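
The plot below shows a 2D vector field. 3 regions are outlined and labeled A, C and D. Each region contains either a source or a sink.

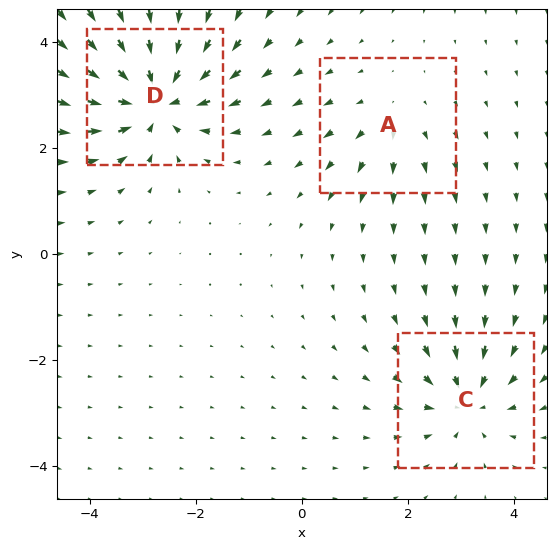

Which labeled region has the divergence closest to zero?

Divergence at each region's feature centre — A: about +2, C: about -4, D: about -6. Region A is closest to zero.

A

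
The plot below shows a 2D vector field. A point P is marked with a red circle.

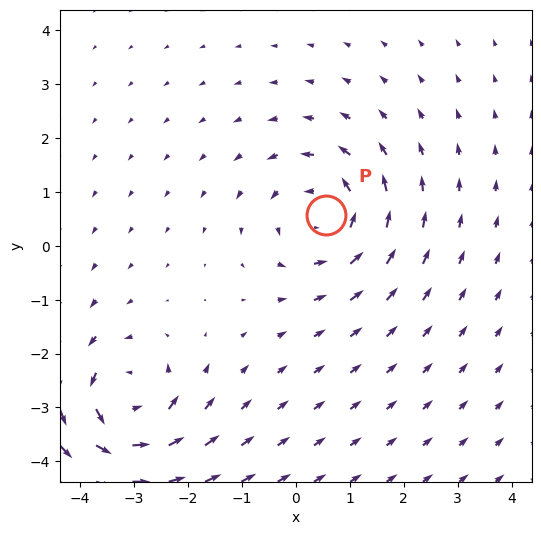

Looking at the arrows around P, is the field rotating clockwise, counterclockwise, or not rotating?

Near P at (0.6, 0.6) the arrows circulate counterclockwise. The curl (z-component) there is about +4; positive curl means counterclockwise rotation.

counterclockwise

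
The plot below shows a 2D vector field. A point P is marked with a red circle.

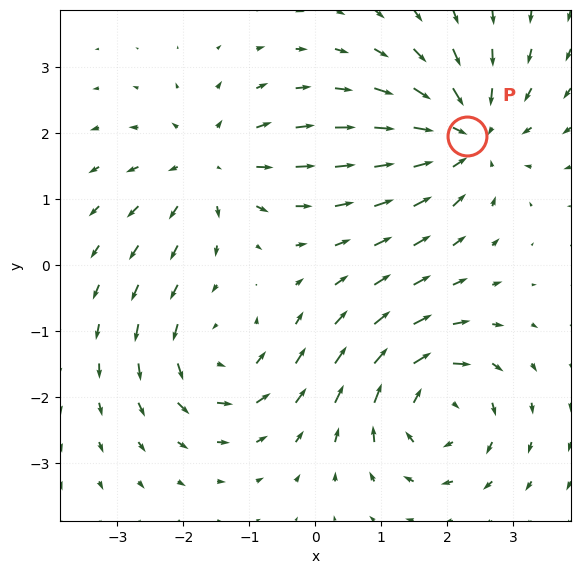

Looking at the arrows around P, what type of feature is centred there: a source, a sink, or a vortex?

At P (2.3, 2.0) the arrows converge inward. Divergence about -5, curl ≈0 — negative divergence with near-zero curl is a sink.

sink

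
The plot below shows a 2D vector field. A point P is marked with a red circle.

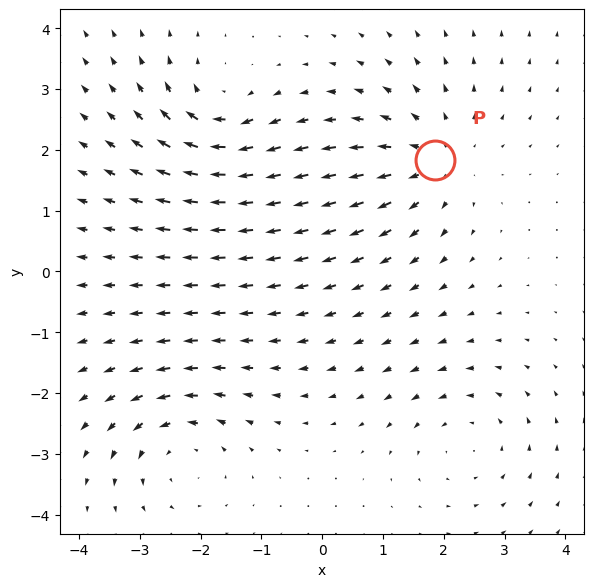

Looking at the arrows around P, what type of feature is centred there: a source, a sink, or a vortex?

source

At P (1.9, 1.8) the arrows spread outward. Divergence about +4, curl ≈0 — positive divergence with near-zero curl is a source.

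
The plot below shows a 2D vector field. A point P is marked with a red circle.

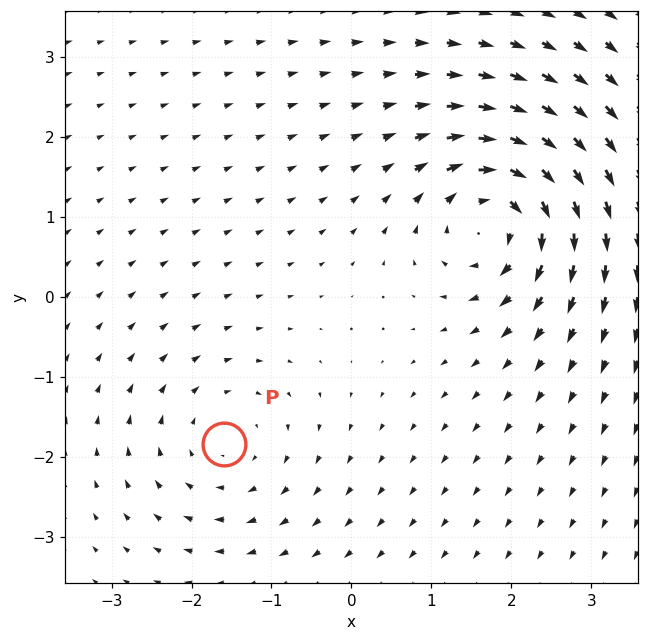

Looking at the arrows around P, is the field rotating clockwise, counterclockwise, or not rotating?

clockwise

Near P at (-1.6, -1.8) the arrows circulate clockwise. The curl (z-component) there is about -3; negative curl means clockwise rotation.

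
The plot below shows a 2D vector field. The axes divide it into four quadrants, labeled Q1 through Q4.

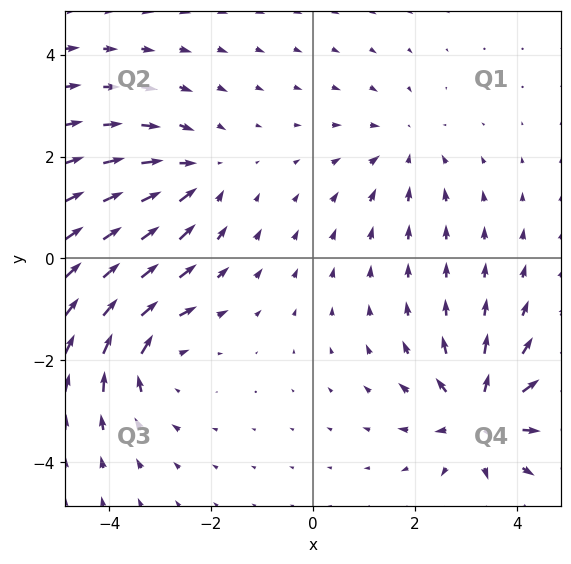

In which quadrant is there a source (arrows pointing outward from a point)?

The source sits at approximately (3.3, -3.1), which lies in quadrant Q4. The divergence there is about +6, positive as expected for a source.

Q4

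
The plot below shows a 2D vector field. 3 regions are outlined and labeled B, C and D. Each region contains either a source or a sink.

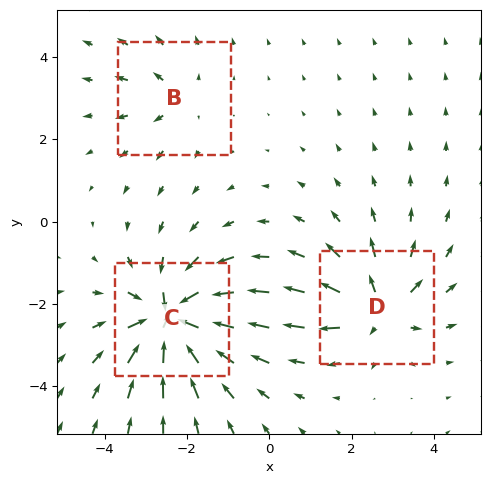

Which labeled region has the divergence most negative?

Divergence at each region's feature centre — B: about +2, C: about -6, D: about +4. Region C is most negative.

C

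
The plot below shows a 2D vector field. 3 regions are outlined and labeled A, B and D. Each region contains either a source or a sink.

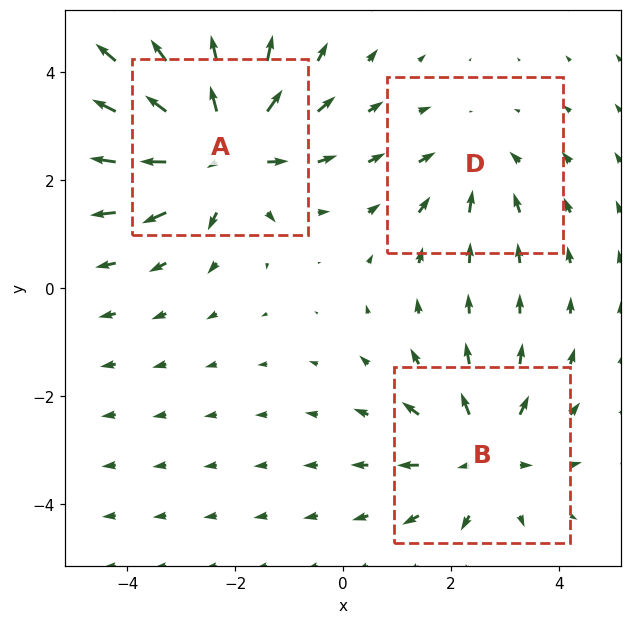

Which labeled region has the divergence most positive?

Divergence at each region's feature centre — A: about +4, B: about +3, D: about -2. Region A is most positive.

A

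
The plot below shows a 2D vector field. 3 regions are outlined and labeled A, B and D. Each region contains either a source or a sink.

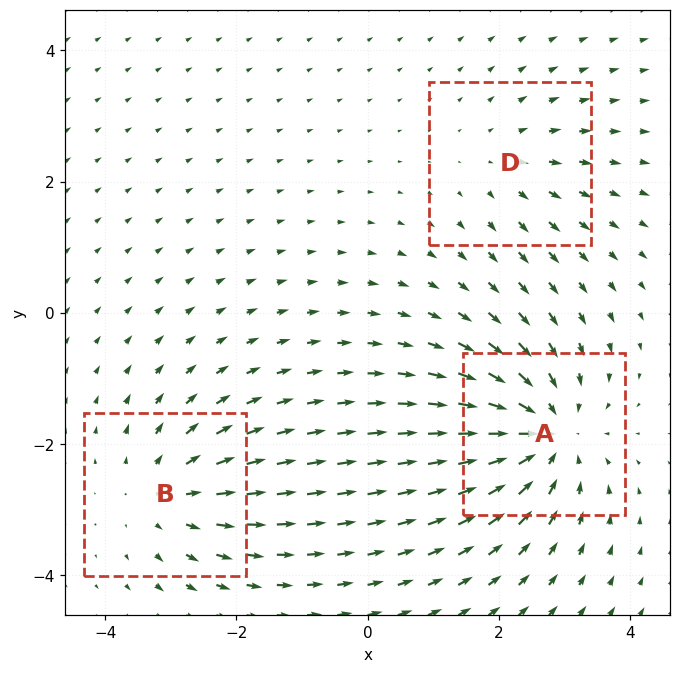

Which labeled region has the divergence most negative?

Divergence at each region's feature centre — A: about -5, B: about +3, D: about +2. Region A is most negative.

A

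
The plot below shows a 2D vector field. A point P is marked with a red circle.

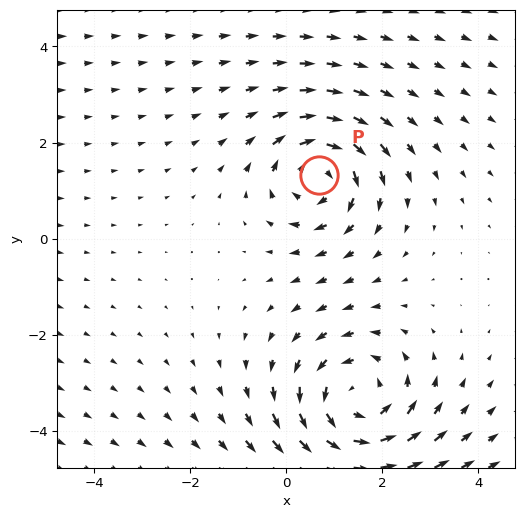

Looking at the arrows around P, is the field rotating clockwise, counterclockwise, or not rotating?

Near P at (0.7, 1.3) the arrows circulate clockwise. The curl (z-component) there is about -3; negative curl means clockwise rotation.

clockwise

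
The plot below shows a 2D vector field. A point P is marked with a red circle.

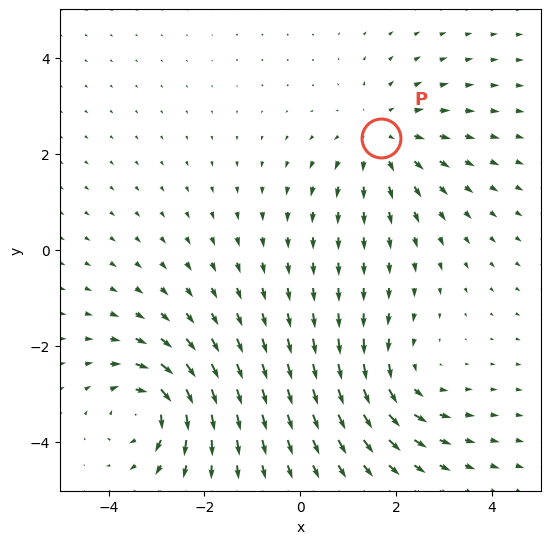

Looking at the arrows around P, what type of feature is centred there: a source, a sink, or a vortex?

source

At P (1.7, 2.3) the arrows spread outward. Divergence about +2, curl ≈0 — positive divergence with near-zero curl is a source.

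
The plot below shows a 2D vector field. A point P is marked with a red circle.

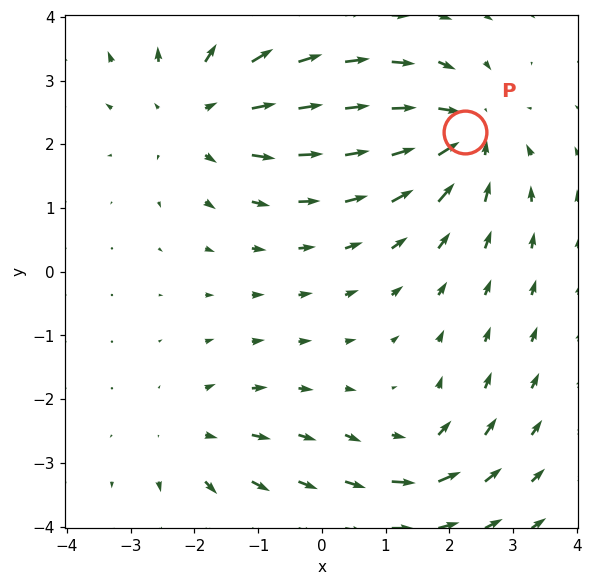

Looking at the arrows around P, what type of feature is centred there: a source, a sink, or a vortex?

sink

At P (2.2, 2.2) the arrows converge inward. Divergence about -5, curl ≈0 — negative divergence with near-zero curl is a sink.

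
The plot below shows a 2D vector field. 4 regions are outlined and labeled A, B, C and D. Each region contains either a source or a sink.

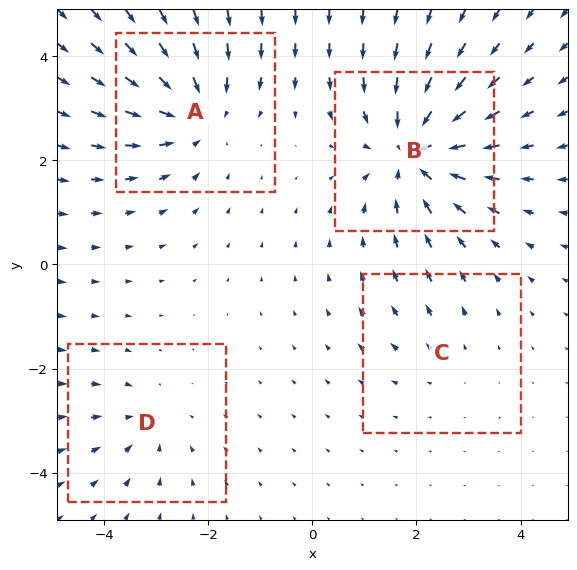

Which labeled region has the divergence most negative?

Divergence at each region's feature centre — A: about -5, B: about -6, C: about +2, D: about -3. Region B is most negative.

B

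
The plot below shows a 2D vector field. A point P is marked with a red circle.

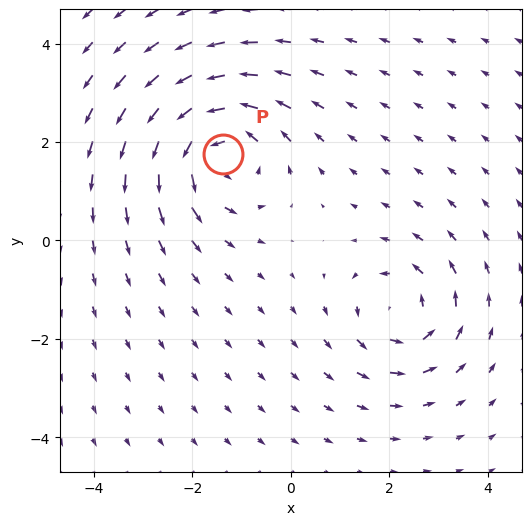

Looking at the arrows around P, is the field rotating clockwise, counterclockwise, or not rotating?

Near P at (-1.4, 1.7) the arrows circulate counterclockwise. The curl (z-component) there is about +5; positive curl means counterclockwise rotation.

counterclockwise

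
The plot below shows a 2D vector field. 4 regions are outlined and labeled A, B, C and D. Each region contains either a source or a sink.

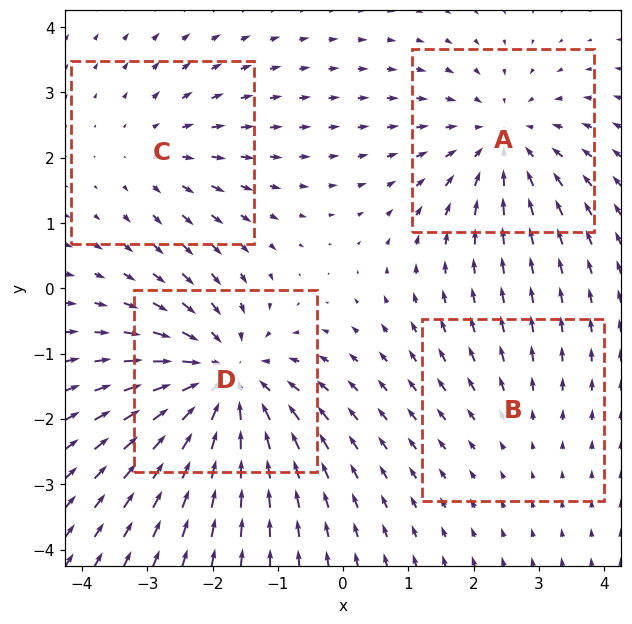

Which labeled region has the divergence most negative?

Divergence at each region's feature centre — A: about -4, B: about +2, C: about +3, D: about -6. Region D is most negative.

D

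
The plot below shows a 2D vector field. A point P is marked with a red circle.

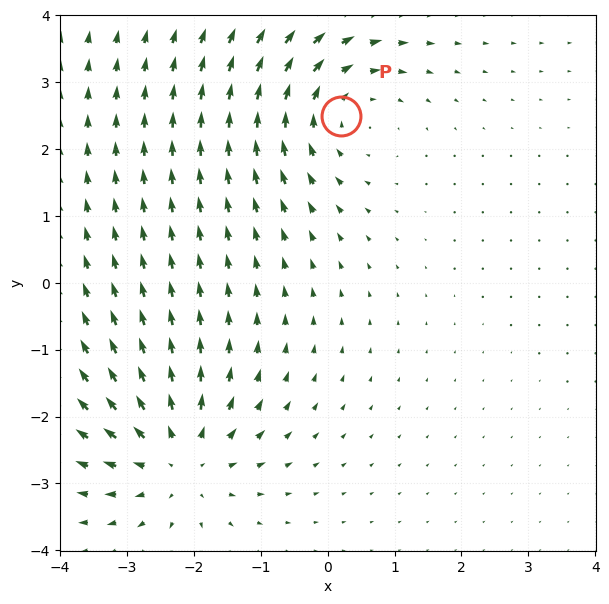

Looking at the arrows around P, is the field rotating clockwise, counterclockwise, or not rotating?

Near P at (0.2, 2.5) the arrows circulate clockwise. The curl (z-component) there is about -3; negative curl means clockwise rotation.

clockwise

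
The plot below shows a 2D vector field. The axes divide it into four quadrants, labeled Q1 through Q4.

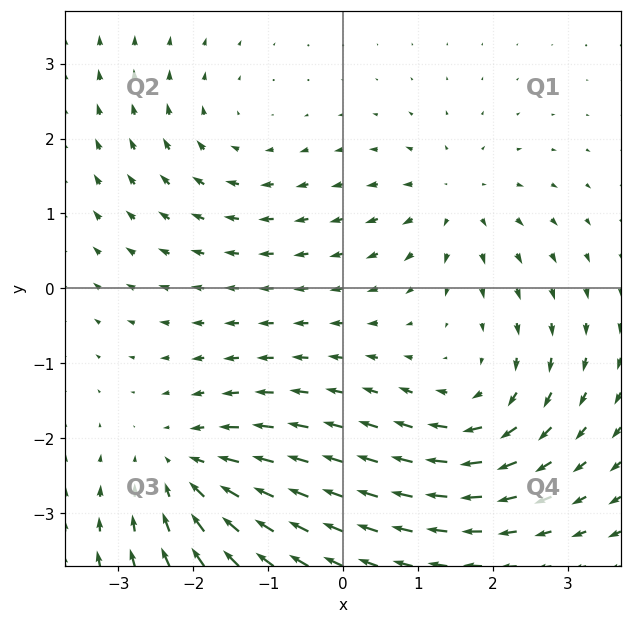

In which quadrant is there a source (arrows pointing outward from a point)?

The source sits at approximately (1.5, 1.2), which lies in quadrant Q1. The divergence there is about +3, positive as expected for a source.

Q1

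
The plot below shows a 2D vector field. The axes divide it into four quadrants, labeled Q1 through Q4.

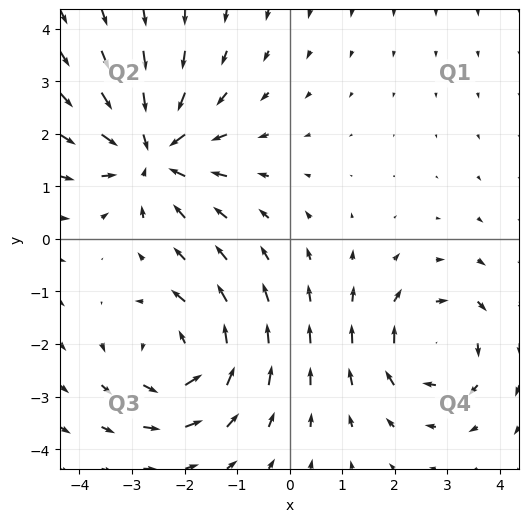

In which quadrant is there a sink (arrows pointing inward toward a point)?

The sink sits at approximately (-2.6, 1.7), which lies in quadrant Q2. The divergence there is about -5, negative as expected for a sink.

Q2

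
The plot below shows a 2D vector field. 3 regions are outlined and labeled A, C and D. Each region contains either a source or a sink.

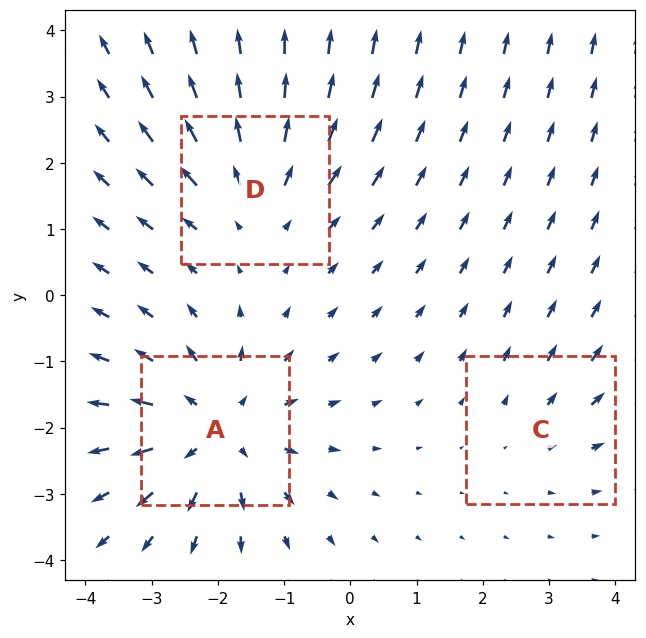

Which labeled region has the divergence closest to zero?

C

Divergence at each region's feature centre — A: about +4, C: about +2, D: about +3. Region C is closest to zero.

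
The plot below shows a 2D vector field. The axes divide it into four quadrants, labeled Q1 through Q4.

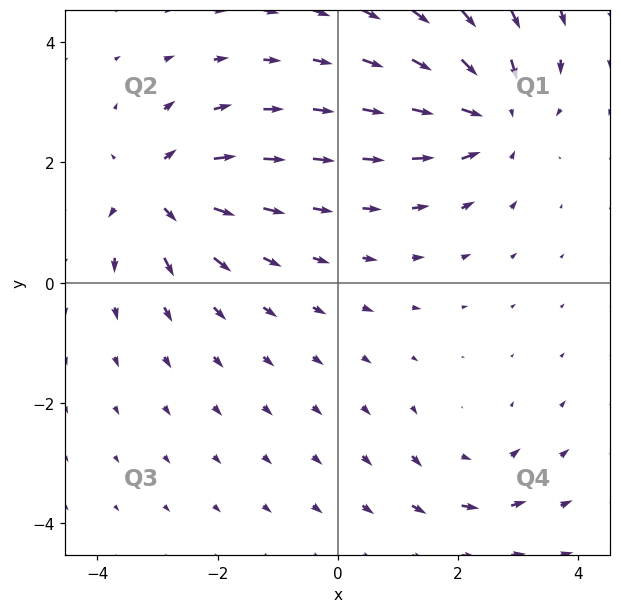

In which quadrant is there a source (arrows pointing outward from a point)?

The source sits at approximately (-3.0, 1.5), which lies in quadrant Q2. The divergence there is about +6, positive as expected for a source.

Q2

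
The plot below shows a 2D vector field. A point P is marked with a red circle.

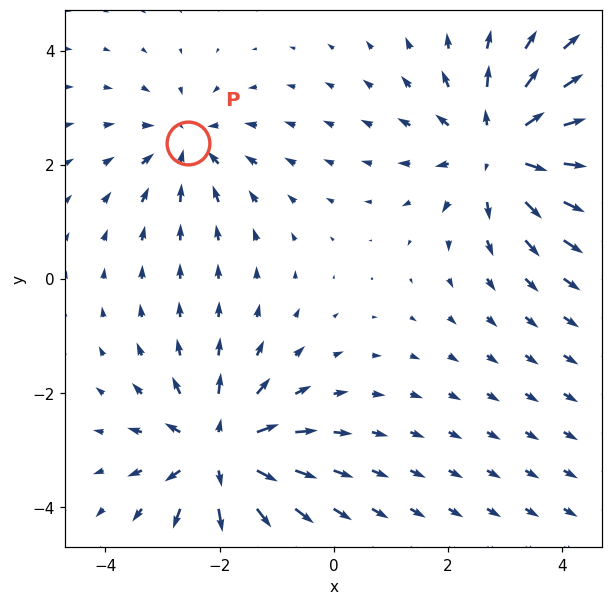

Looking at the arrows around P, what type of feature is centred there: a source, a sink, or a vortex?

sink

At P (-2.6, 2.4) the arrows converge inward. Divergence about -3, curl ≈0 — negative divergence with near-zero curl is a sink.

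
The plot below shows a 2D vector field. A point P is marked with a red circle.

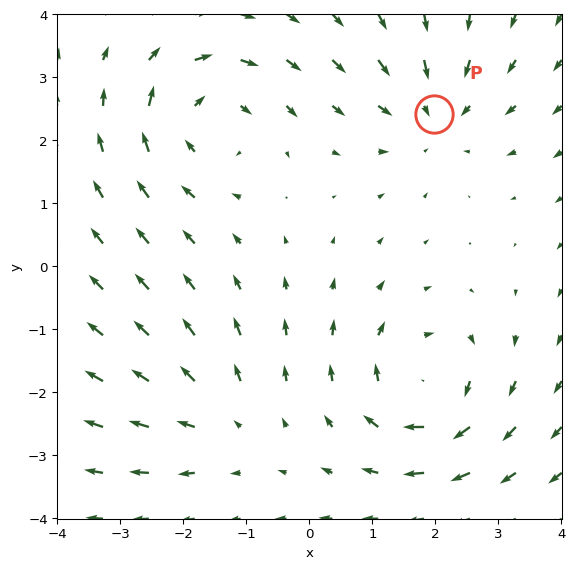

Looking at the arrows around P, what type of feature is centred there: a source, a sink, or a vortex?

sink

At P (2.0, 2.4) the arrows converge inward. Divergence about -3, curl ≈0 — negative divergence with near-zero curl is a sink.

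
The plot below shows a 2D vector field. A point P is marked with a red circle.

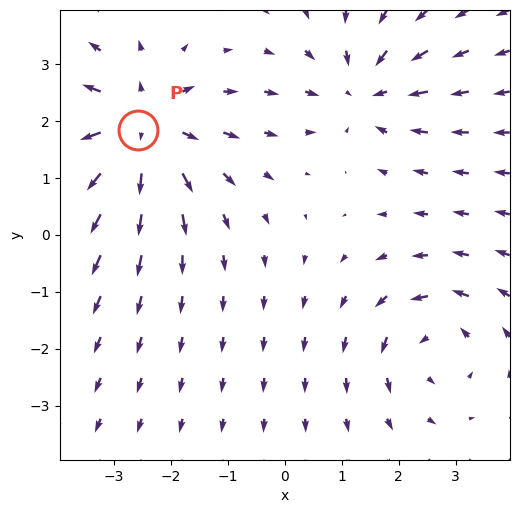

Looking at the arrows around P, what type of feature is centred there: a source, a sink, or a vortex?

At P (-2.6, 1.8) the arrows spread outward. Divergence about +4, curl ≈0 — positive divergence with near-zero curl is a source.

source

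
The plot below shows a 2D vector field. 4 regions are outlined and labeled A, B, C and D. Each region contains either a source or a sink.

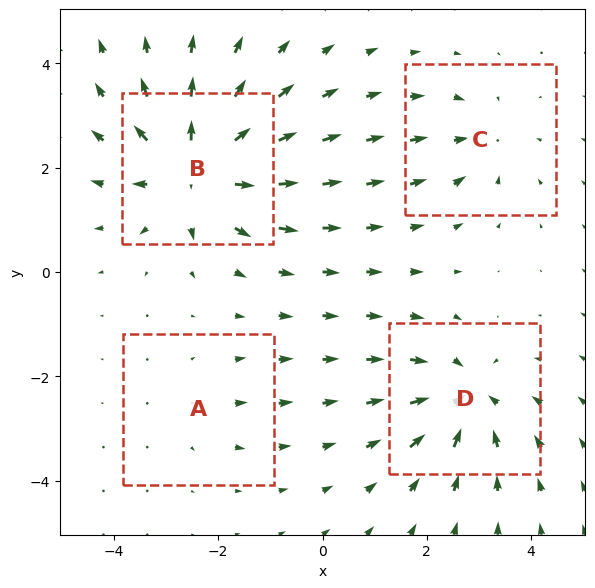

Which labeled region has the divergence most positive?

B

Divergence at each region's feature centre — A: about +2, B: about +8, C: about -4, D: about -6. Region B is most positive.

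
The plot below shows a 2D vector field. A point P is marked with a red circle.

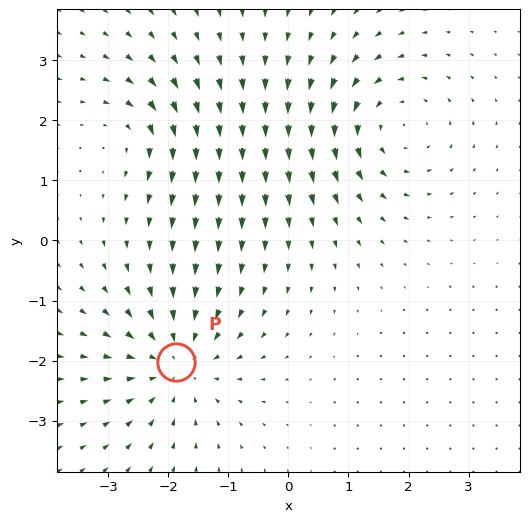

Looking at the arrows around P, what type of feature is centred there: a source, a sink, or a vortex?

At P (-1.9, -2.0) the arrows converge inward. Divergence about -5, curl ≈0 — negative divergence with near-zero curl is a sink.

sink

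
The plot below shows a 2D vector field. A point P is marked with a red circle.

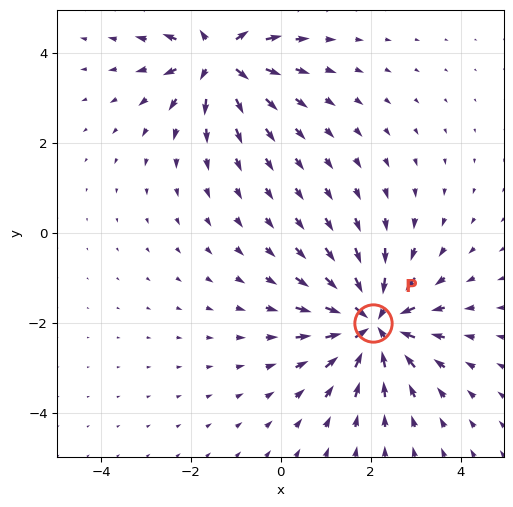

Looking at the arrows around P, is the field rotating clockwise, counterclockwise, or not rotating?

not rotating

Near P at (2.1, -2.0) the arrows show no circulation. The curl there is ≈0.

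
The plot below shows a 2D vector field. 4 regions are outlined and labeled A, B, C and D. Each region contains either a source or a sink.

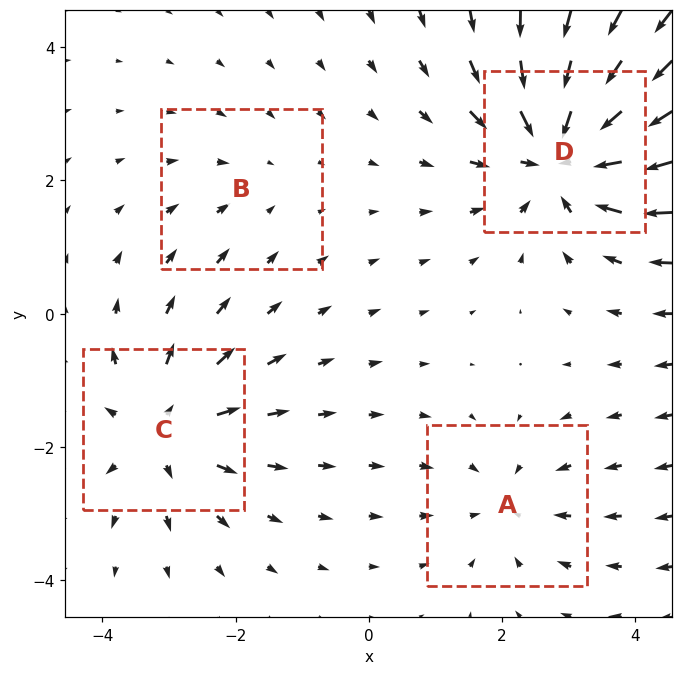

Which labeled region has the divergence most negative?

Divergence at each region's feature centre — A: about -3, B: about -2, C: about +5, D: about -7. Region D is most negative.

D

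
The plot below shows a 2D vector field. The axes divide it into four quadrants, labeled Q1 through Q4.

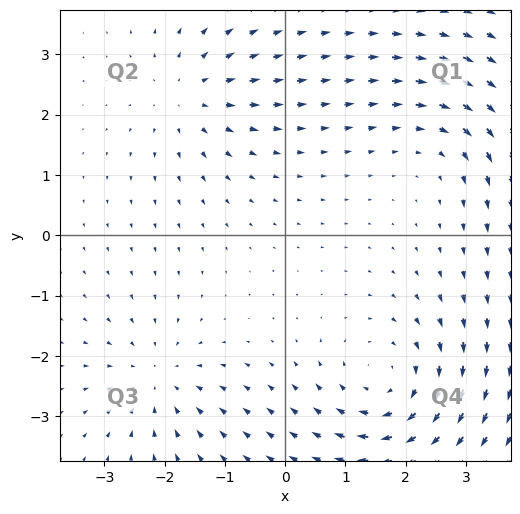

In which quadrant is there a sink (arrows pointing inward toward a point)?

Q3

The sink sits at approximately (-2.1, -2.4), which lies in quadrant Q3. The divergence there is about -3, negative as expected for a sink.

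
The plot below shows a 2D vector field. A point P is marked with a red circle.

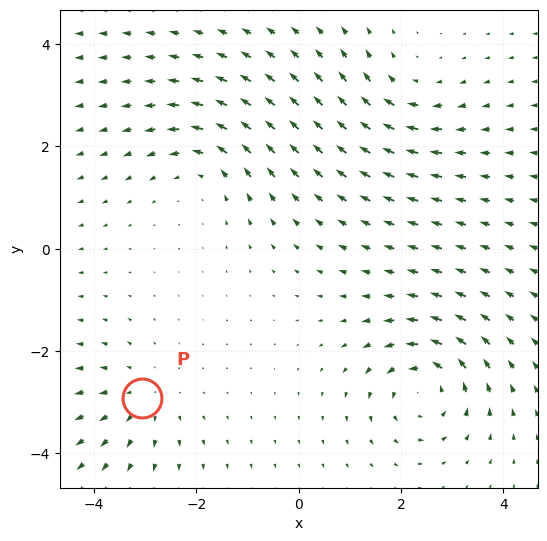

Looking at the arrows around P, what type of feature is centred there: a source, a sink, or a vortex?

At P (-3.1, -2.9) the arrows spread outward. Divergence about +3, curl ≈0 — positive divergence with near-zero curl is a source.

source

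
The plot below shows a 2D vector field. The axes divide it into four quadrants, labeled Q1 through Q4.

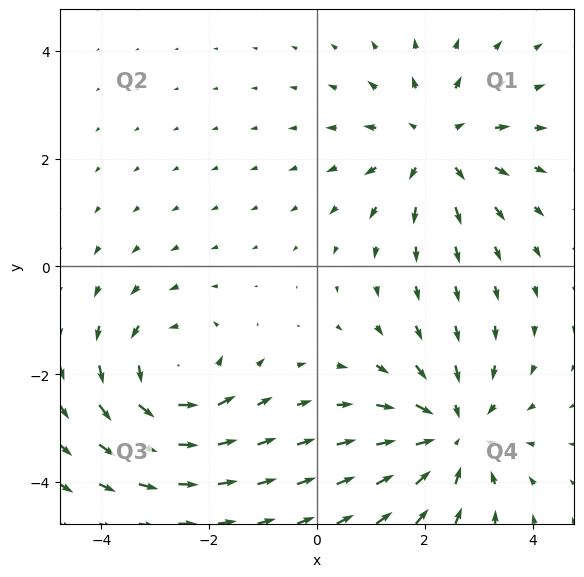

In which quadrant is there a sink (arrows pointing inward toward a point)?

The sink sits at approximately (2.5, -3.1), which lies in quadrant Q4. The divergence there is about -4, negative as expected for a sink.

Q4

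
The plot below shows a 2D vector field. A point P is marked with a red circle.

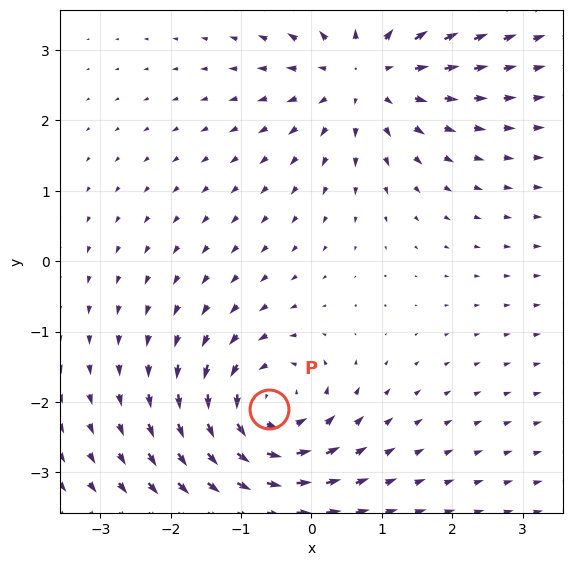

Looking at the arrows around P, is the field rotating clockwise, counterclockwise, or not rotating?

counterclockwise

Near P at (-0.6, -2.1) the arrows circulate counterclockwise. The curl (z-component) there is about +4; positive curl means counterclockwise rotation.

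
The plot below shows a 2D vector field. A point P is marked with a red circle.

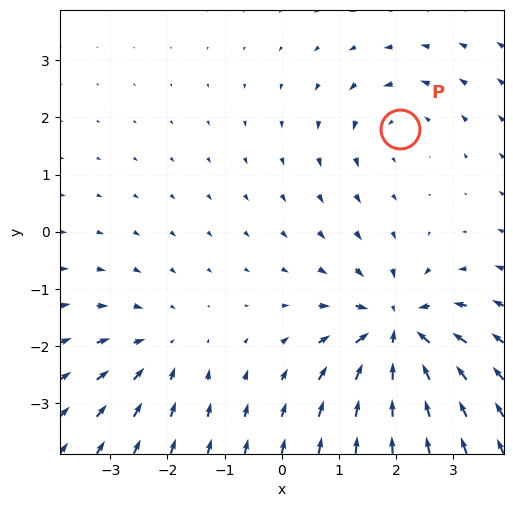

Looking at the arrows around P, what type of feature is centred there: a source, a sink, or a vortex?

vortex

At P (2.1, 1.8) the arrows circulate counterclockwise. Divergence ≈0, curl about +3 — near-zero divergence with nonzero curl is a vortex.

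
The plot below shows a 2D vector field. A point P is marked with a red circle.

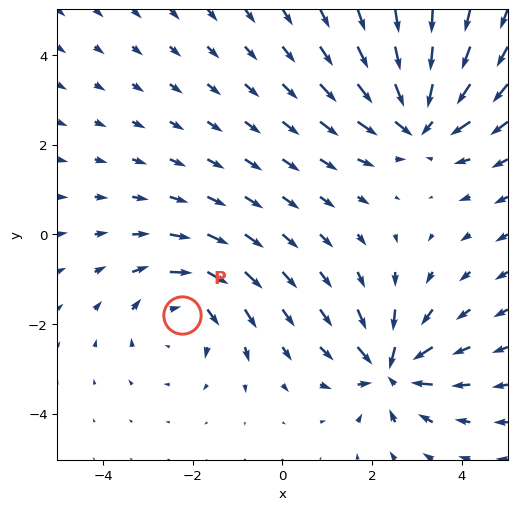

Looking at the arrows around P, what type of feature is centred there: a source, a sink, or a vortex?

vortex

At P (-2.2, -1.8) the arrows circulate clockwise. Divergence ≈0, curl about -2 — near-zero divergence with nonzero curl is a vortex.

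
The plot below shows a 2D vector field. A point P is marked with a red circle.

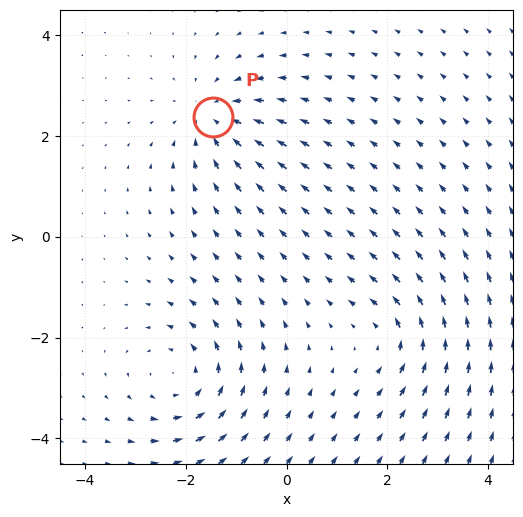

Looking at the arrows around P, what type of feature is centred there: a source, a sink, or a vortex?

sink

At P (-1.5, 2.4) the arrows converge inward. Divergence about -4, curl ≈0 — negative divergence with near-zero curl is a sink.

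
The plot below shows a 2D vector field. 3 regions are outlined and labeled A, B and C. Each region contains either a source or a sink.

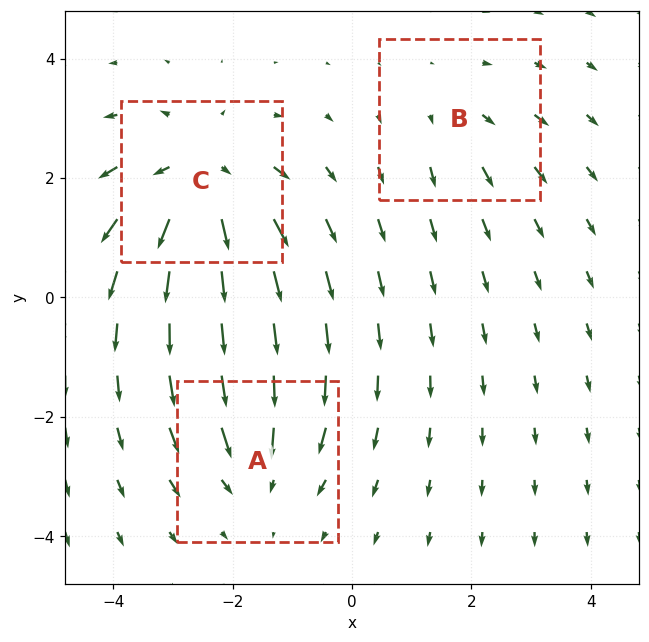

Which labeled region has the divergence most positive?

Divergence at each region's feature centre — A: about -3, B: about +2, C: about +4. Region C is most positive.

C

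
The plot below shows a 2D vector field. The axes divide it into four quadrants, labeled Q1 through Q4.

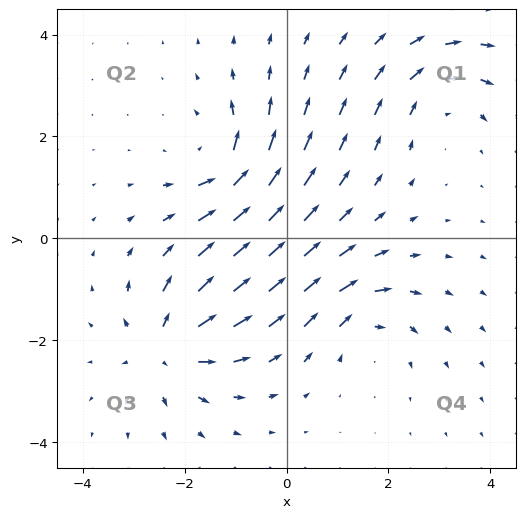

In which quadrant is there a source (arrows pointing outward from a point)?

Q3

The source sits at approximately (-2.4, -2.1), which lies in quadrant Q3. The divergence there is about +6, positive as expected for a source.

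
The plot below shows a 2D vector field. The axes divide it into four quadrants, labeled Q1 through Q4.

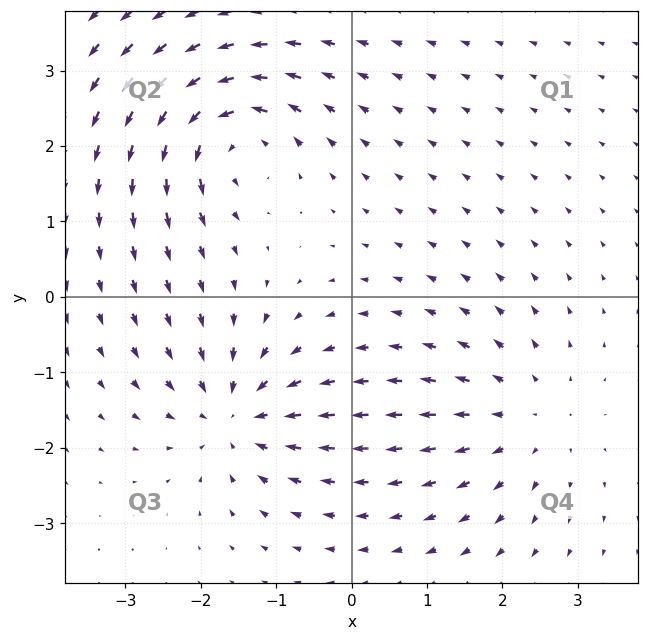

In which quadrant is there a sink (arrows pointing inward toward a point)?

Q3

The sink sits at approximately (-1.5, -1.6), which lies in quadrant Q3. The divergence there is about -6, negative as expected for a sink.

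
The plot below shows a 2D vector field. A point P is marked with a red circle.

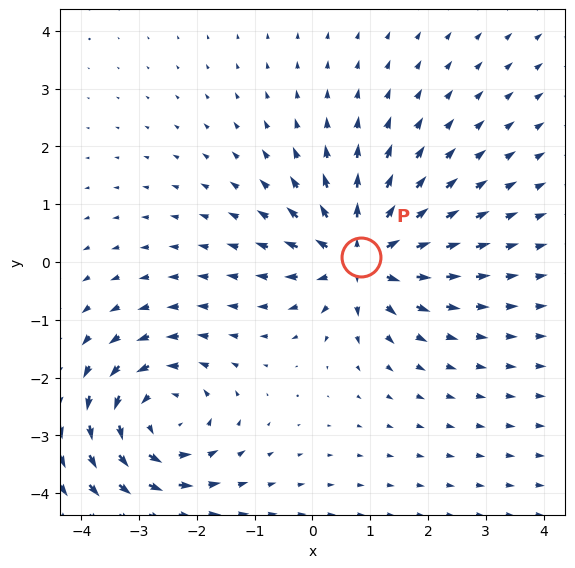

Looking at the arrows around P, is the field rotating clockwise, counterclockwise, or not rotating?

not rotating

Near P at (0.8, 0.1) the arrows show no circulation. The curl there is ≈0.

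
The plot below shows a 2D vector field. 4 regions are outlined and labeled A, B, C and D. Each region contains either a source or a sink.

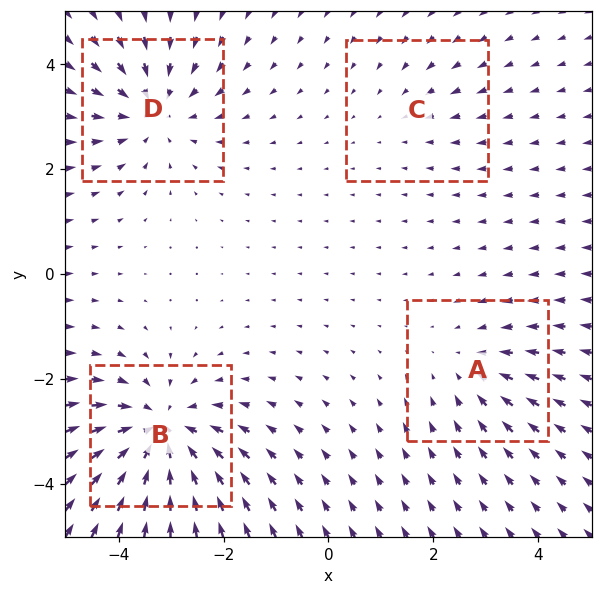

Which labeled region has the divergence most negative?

B

Divergence at each region's feature centre — A: about -3, B: about -6, C: about -2, D: about -5. Region B is most negative.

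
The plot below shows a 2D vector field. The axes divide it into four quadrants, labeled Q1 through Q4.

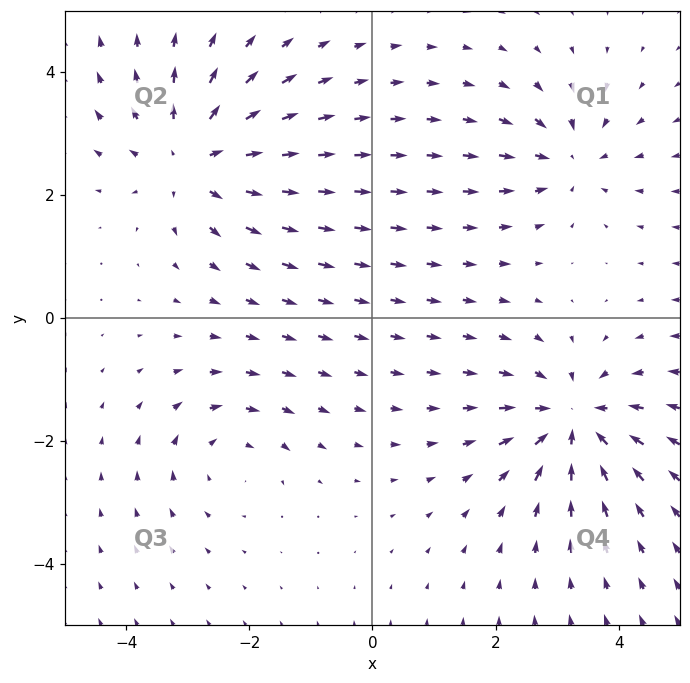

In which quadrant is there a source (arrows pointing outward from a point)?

The source sits at approximately (-2.9, 2.6), which lies in quadrant Q2. The divergence there is about +5, positive as expected for a source.

Q2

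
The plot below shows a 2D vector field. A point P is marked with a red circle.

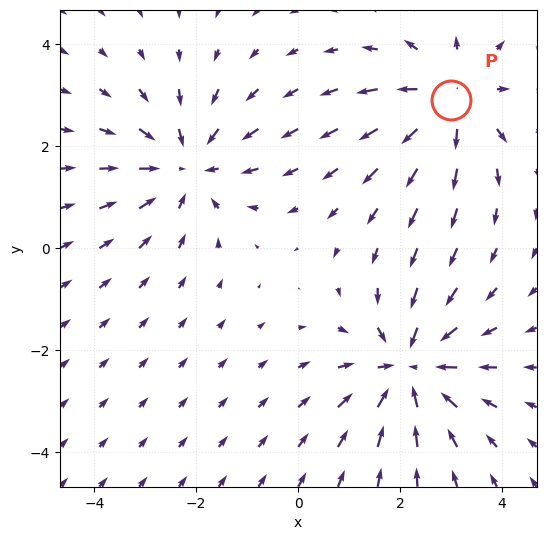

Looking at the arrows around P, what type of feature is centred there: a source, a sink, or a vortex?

At P (3.0, 2.9) the arrows spread outward. Divergence about +4, curl ≈0 — positive divergence with near-zero curl is a source.

source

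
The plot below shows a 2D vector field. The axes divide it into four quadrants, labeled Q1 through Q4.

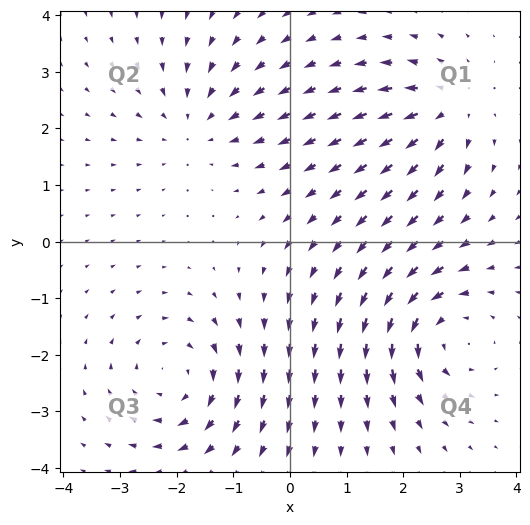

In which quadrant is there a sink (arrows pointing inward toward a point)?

Q2

The sink sits at approximately (-1.6, 2.1), which lies in quadrant Q2. The divergence there is about -3, negative as expected for a sink.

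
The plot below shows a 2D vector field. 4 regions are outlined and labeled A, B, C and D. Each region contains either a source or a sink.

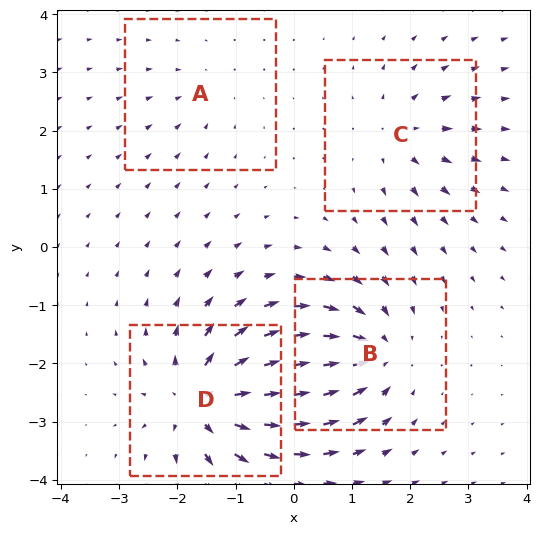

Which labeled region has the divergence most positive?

Divergence at each region's feature centre — A: about -2, B: about -6, C: about +4, D: about +8. Region D is most positive.

D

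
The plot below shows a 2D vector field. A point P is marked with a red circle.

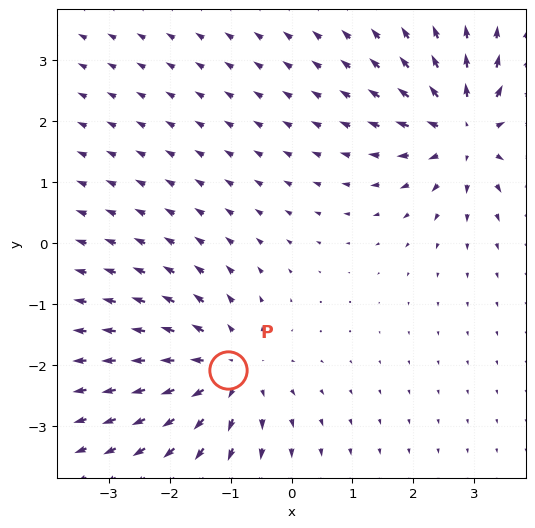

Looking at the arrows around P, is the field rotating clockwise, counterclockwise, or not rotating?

not rotating

Near P at (-1.0, -2.1) the arrows show no circulation. The curl there is ≈0.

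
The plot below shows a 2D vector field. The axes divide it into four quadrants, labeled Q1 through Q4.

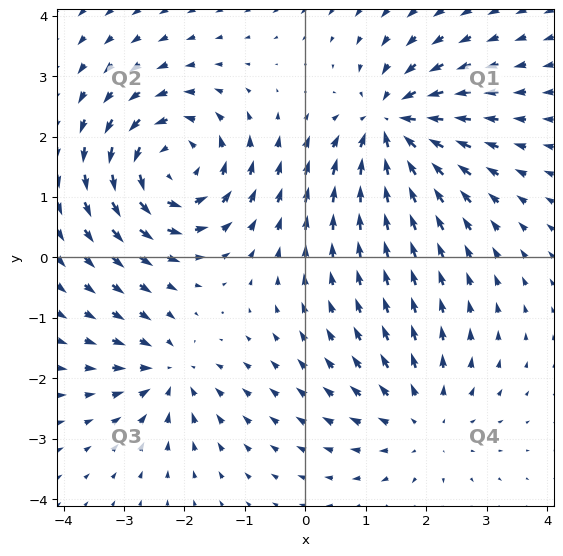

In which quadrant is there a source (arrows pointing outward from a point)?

The source sits at approximately (1.9, -2.7), which lies in quadrant Q4. The divergence there is about +3, positive as expected for a source.

Q4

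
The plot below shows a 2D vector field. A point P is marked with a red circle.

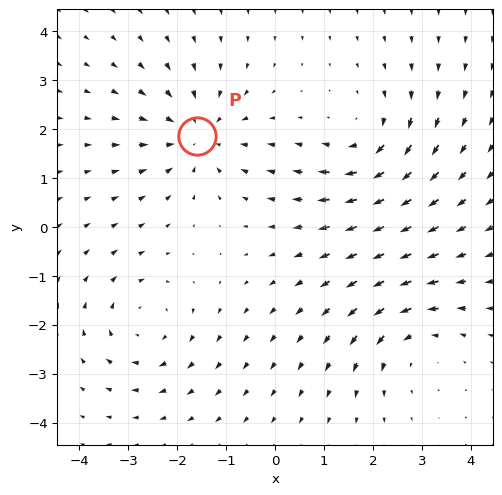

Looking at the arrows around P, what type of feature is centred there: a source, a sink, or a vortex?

sink

At P (-1.6, 1.9) the arrows converge inward. Divergence about -5, curl ≈0 — negative divergence with near-zero curl is a sink.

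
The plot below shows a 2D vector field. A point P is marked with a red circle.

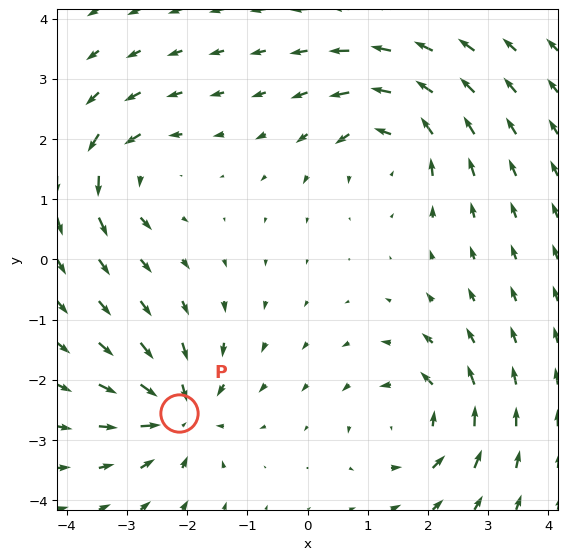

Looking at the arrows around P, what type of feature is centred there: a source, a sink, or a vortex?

sink

At P (-2.1, -2.5) the arrows converge inward. Divergence about -6, curl ≈0 — negative divergence with near-zero curl is a sink.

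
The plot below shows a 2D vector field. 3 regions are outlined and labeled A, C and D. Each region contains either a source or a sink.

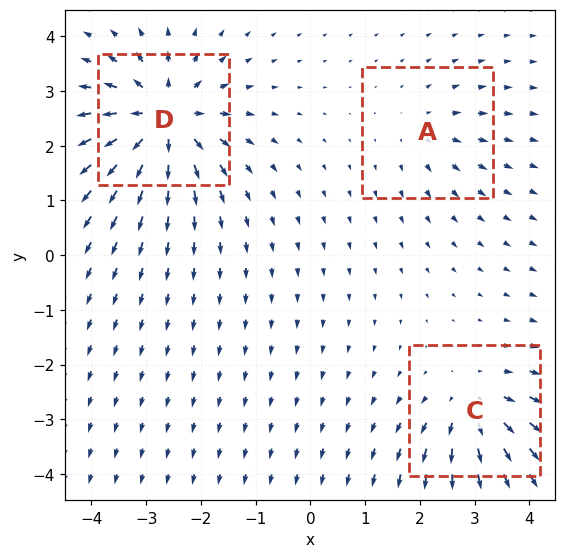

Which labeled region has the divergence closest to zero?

A

Divergence at each region's feature centre — A: about +2, C: about +4, D: about +6. Region A is closest to zero.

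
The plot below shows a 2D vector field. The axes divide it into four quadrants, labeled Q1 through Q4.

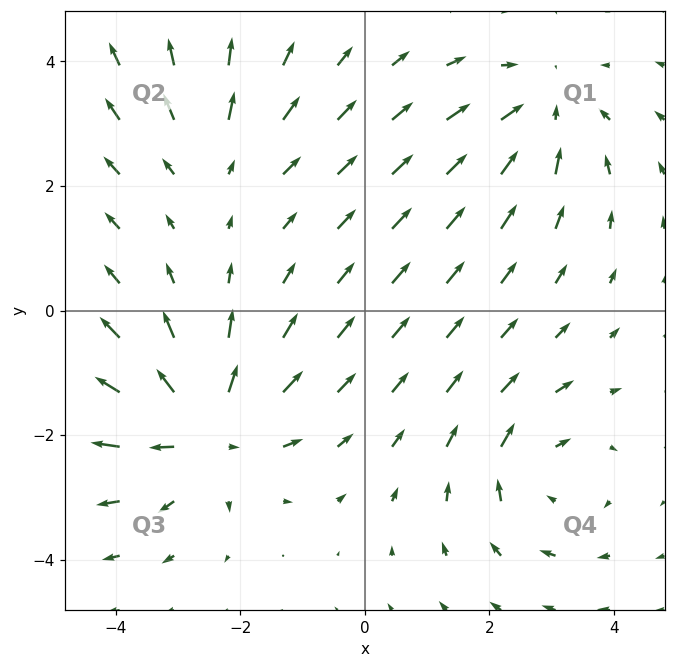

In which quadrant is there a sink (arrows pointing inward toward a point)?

The sink sits at approximately (2.9, 3.2), which lies in quadrant Q1. The divergence there is about -3, negative as expected for a sink.

Q1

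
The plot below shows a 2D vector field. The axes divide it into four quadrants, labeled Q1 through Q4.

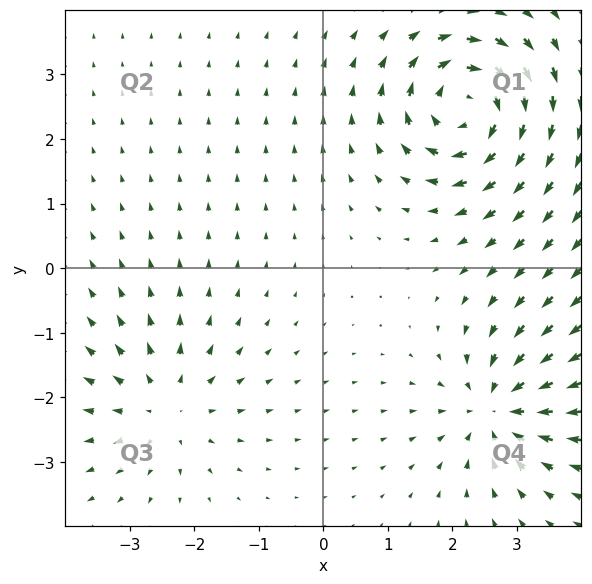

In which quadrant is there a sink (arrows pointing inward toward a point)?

Q4

The sink sits at approximately (2.7, -2.2), which lies in quadrant Q4. The divergence there is about -5, negative as expected for a sink.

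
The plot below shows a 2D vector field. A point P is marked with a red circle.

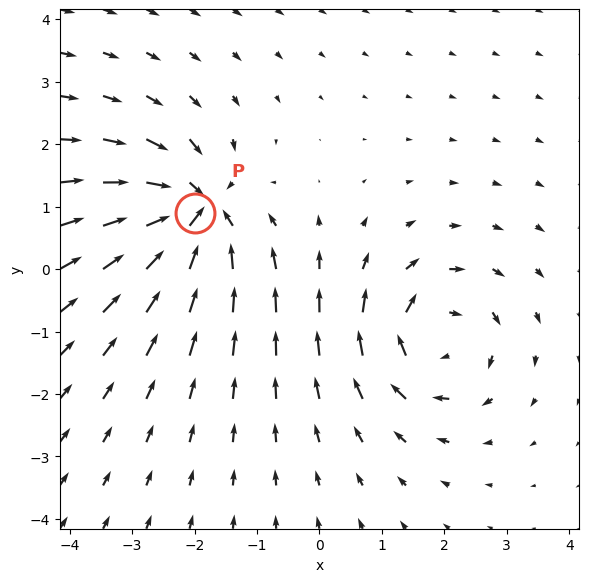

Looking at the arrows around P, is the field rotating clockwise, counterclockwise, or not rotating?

Near P at (-2.0, 0.9) the arrows show no circulation. The curl there is ≈0.

not rotating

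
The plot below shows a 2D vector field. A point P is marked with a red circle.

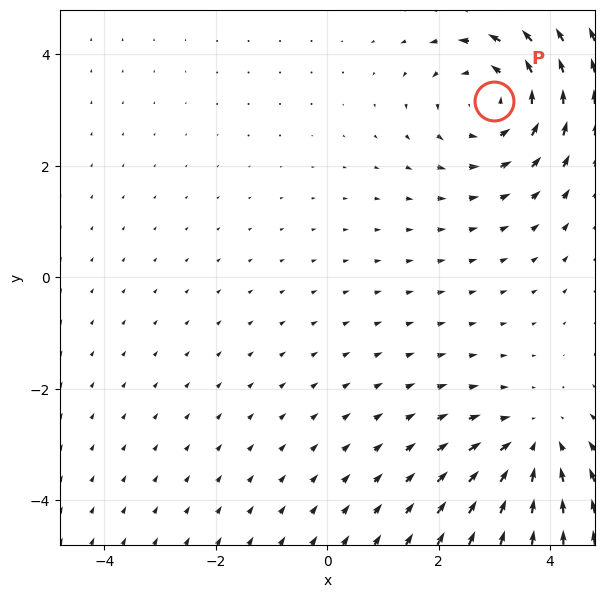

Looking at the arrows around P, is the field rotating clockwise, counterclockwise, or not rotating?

Near P at (3.0, 3.2) the arrows circulate counterclockwise. The curl (z-component) there is about +4; positive curl means counterclockwise rotation.

counterclockwise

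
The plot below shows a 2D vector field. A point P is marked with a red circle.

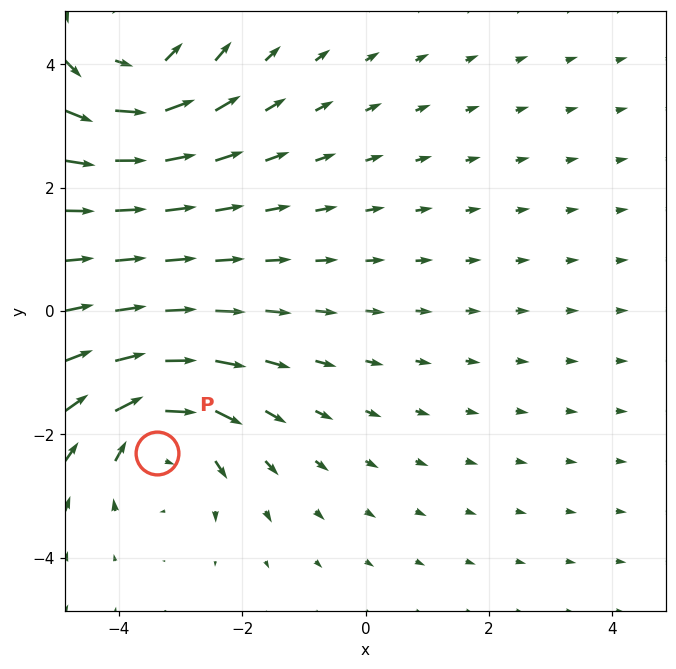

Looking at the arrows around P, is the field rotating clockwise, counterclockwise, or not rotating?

clockwise

Near P at (-3.4, -2.3) the arrows circulate clockwise. The curl (z-component) there is about -4; negative curl means clockwise rotation.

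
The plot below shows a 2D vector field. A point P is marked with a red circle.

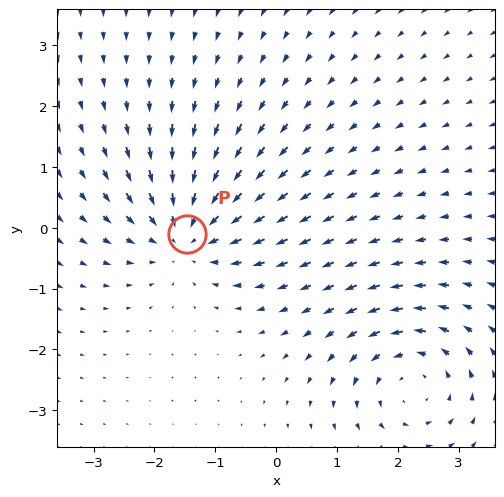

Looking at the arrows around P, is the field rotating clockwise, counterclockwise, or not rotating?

Near P at (-1.5, -0.1) the arrows show no circulation. The curl there is ≈0.

not rotating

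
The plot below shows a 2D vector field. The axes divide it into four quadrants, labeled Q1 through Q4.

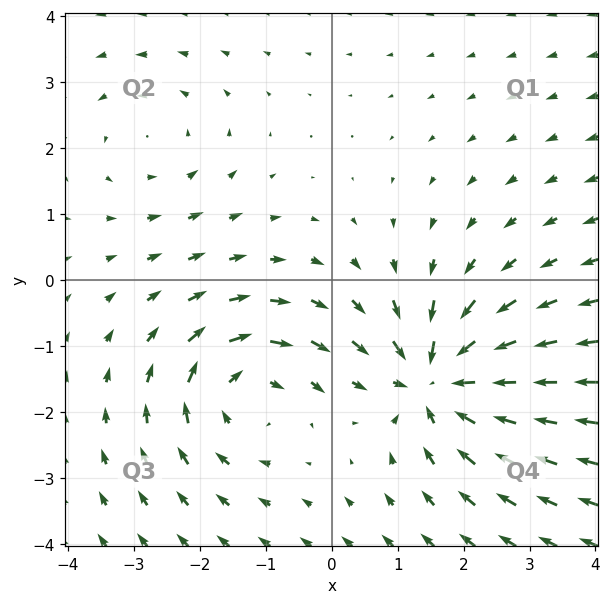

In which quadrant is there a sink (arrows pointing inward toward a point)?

Q4

The sink sits at approximately (1.6, -1.5), which lies in quadrant Q4. The divergence there is about -6, negative as expected for a sink.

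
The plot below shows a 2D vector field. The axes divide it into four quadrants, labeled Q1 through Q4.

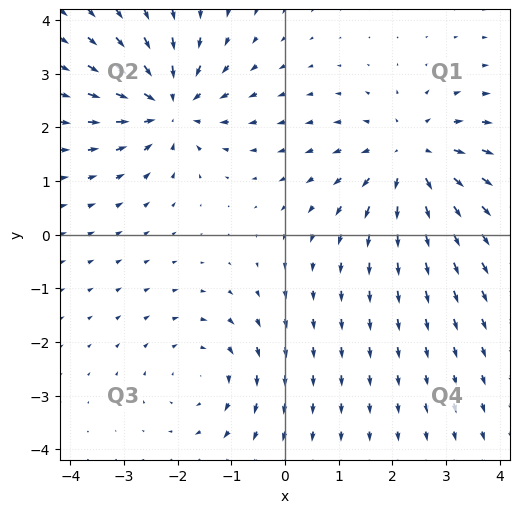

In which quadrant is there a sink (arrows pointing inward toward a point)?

Q2

The sink sits at approximately (-2.2, 2.4), which lies in quadrant Q2. The divergence there is about -4, negative as expected for a sink.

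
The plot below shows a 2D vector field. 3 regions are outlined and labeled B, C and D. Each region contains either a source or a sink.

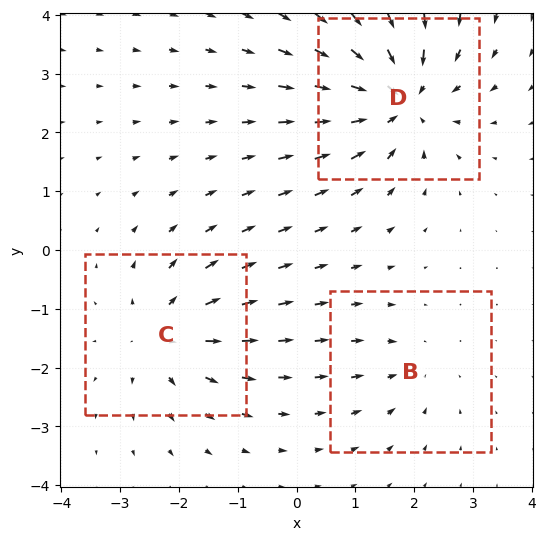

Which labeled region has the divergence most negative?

Divergence at each region's feature centre — B: about -2, C: about +4, D: about -5. Region D is most negative.

D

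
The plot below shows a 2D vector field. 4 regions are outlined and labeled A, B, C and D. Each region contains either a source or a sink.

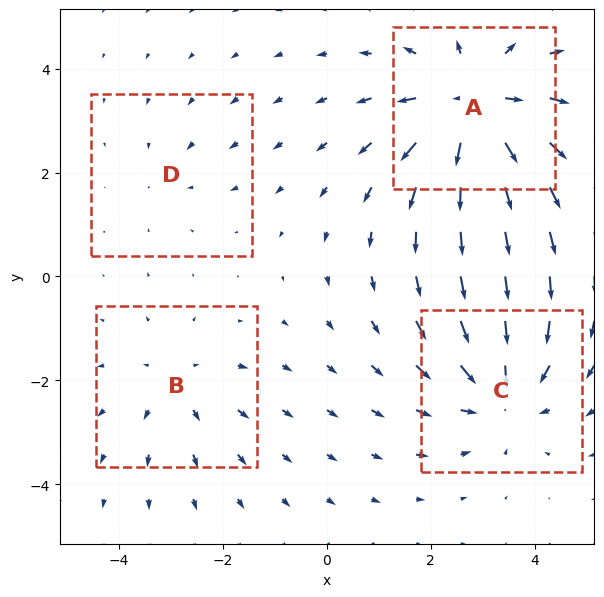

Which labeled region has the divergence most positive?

Divergence at each region's feature centre — A: about +6, B: about +3, C: about -4, D: about -2. Region A is most positive.

A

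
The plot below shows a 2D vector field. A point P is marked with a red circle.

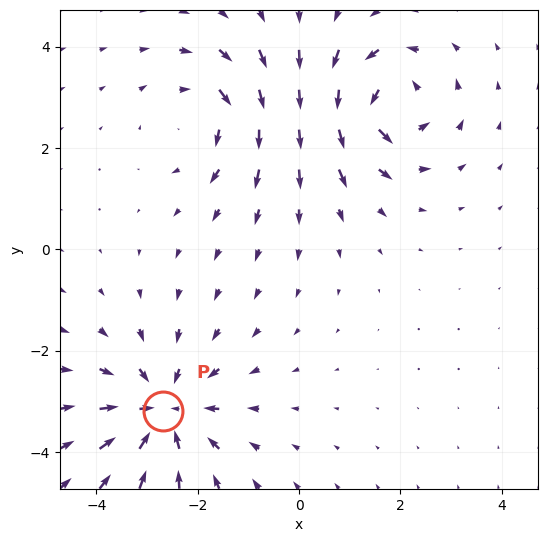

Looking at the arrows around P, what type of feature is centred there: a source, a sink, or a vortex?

At P (-2.7, -3.2) the arrows converge inward. Divergence about -4, curl ≈0 — negative divergence with near-zero curl is a sink.

sink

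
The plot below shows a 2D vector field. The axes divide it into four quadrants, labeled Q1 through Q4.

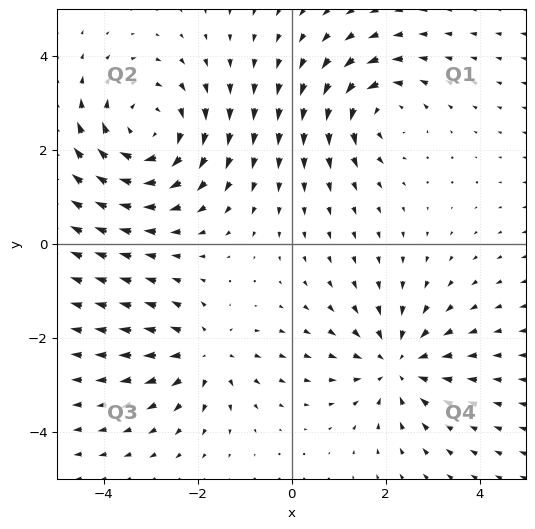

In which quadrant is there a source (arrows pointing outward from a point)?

The source sits at approximately (-1.9, -2.3), which lies in quadrant Q3. The divergence there is about +3, positive as expected for a source.

Q3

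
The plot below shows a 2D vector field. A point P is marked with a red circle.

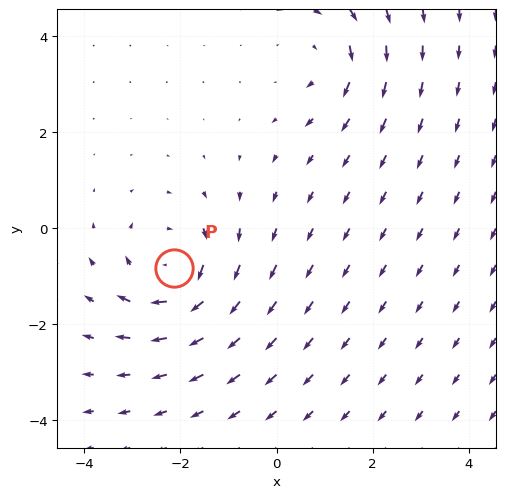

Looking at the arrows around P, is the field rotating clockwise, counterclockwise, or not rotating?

Near P at (-2.1, -0.8) the arrows circulate clockwise. The curl (z-component) there is about -5; negative curl means clockwise rotation.

clockwise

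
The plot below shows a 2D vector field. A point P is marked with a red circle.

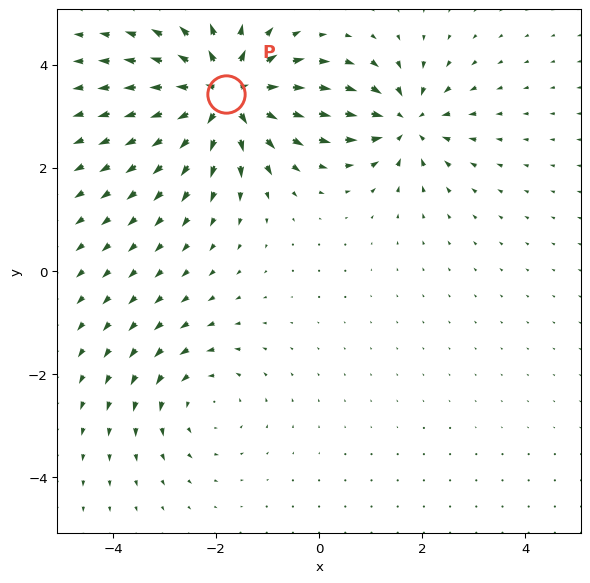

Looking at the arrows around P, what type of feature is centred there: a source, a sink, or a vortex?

At P (-1.8, 3.4) the arrows spread outward. Divergence about +7, curl ≈0 — positive divergence with near-zero curl is a source.

source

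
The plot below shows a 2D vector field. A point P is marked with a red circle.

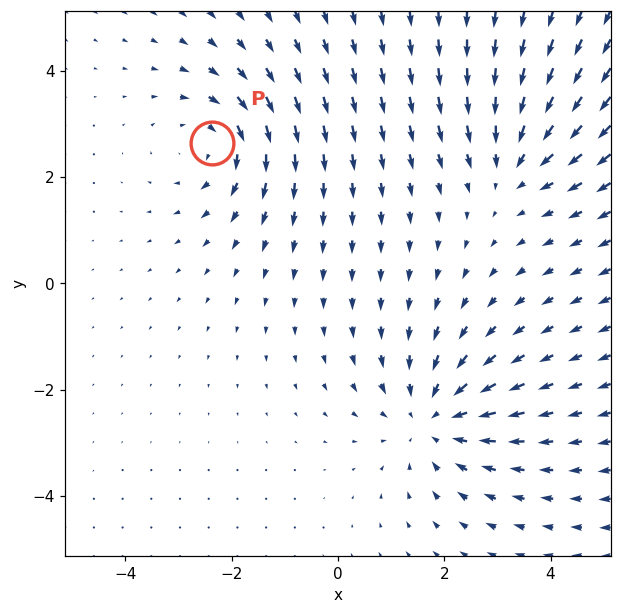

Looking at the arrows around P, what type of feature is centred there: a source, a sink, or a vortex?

vortex

At P (-2.4, 2.6) the arrows circulate clockwise. Divergence ≈0, curl about -3 — near-zero divergence with nonzero curl is a vortex.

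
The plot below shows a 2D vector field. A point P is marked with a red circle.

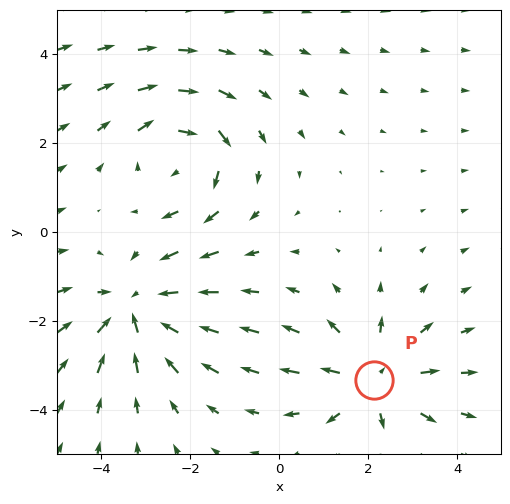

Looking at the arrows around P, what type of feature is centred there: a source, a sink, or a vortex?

At P (2.1, -3.3) the arrows spread outward. Divergence about +4, curl ≈0 — positive divergence with near-zero curl is a source.

source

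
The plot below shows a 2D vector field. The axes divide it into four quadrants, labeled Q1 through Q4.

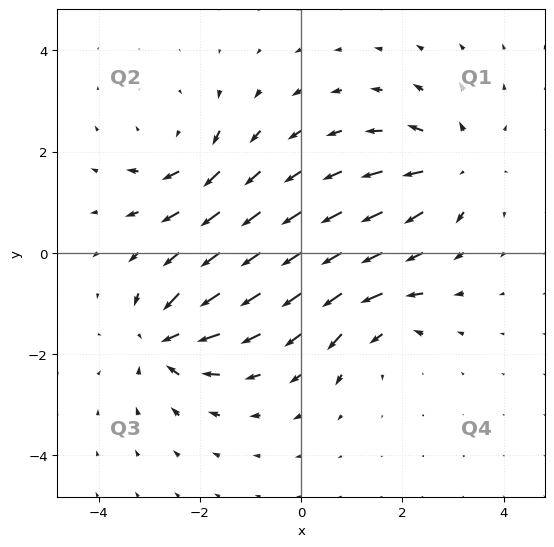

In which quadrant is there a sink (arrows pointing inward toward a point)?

The sink sits at approximately (-2.7, -1.7), which lies in quadrant Q3. The divergence there is about -6, negative as expected for a sink.

Q3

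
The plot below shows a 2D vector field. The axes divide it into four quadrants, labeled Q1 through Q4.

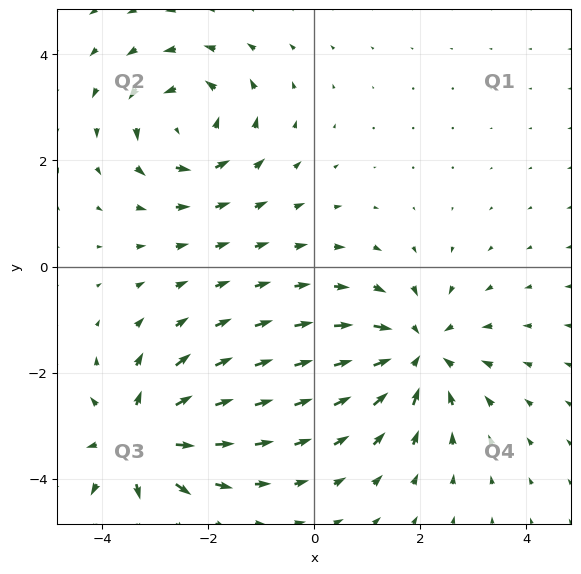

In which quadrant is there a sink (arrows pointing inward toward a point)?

The sink sits at approximately (1.9, -1.6), which lies in quadrant Q4. The divergence there is about -4, negative as expected for a sink.

Q4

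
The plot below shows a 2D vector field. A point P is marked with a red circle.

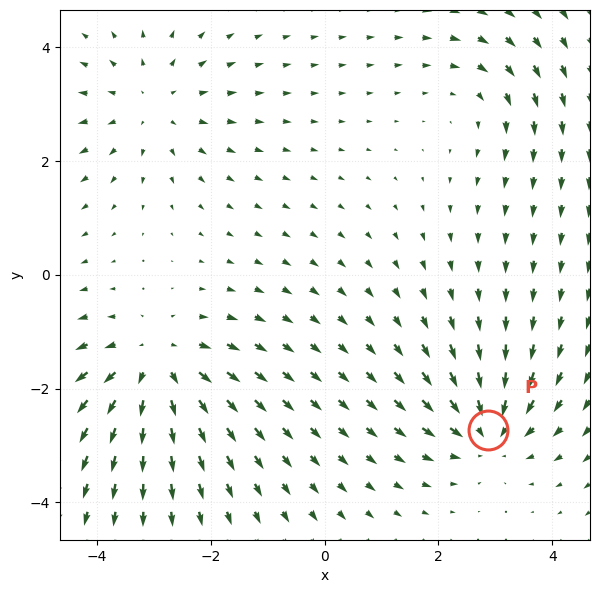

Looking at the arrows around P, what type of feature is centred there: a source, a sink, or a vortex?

sink

At P (2.9, -2.7) the arrows converge inward. Divergence about -5, curl ≈0 — negative divergence with near-zero curl is a sink.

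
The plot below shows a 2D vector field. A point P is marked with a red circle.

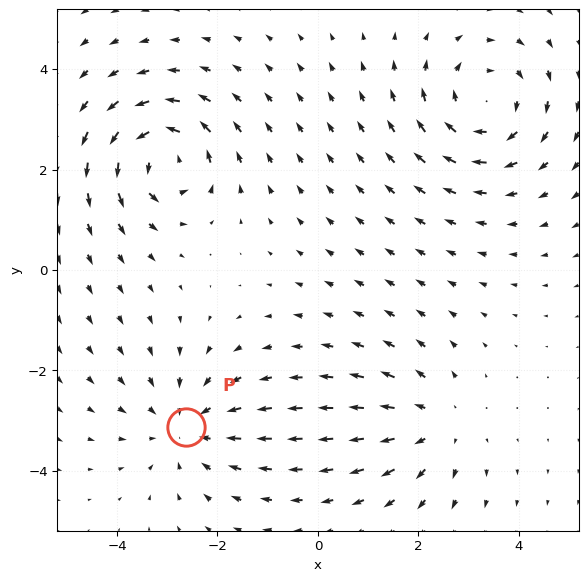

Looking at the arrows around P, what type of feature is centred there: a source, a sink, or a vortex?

sink

At P (-2.6, -3.1) the arrows converge inward. Divergence about -3, curl ≈0 — negative divergence with near-zero curl is a sink.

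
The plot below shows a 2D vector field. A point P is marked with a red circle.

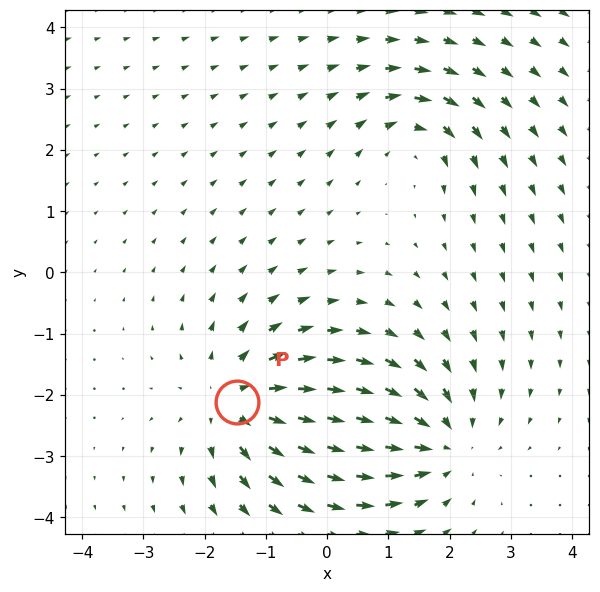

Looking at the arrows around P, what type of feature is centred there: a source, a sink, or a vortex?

At P (-1.5, -2.1) the arrows spread outward. Divergence about +5, curl ≈0 — positive divergence with near-zero curl is a source.

source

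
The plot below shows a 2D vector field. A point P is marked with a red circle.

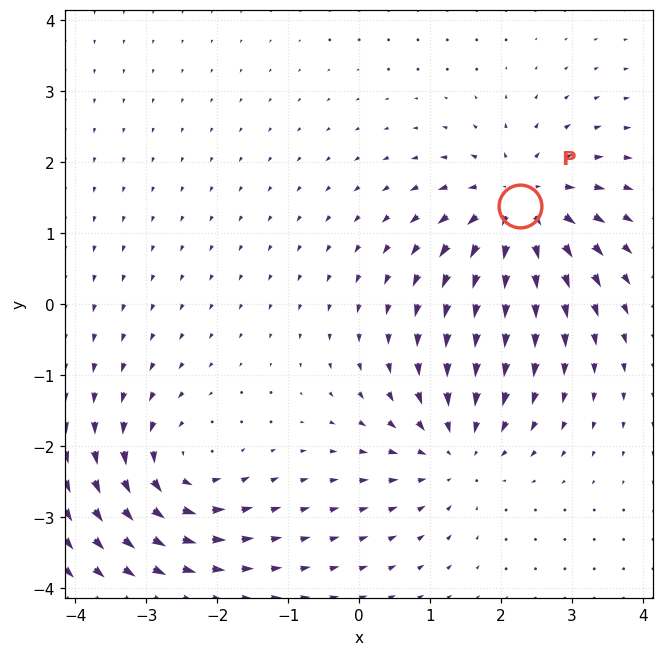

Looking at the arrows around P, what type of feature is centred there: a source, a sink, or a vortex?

At P (2.3, 1.4) the arrows spread outward. Divergence about +5, curl ≈0 — positive divergence with near-zero curl is a source.

source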